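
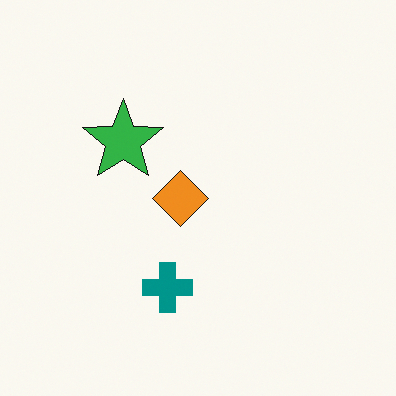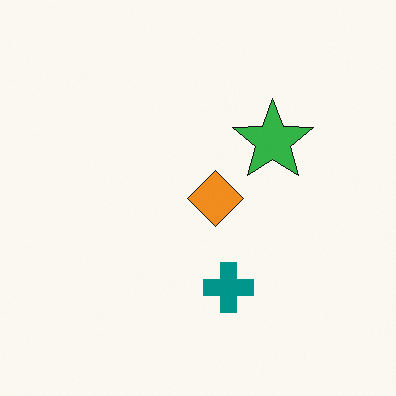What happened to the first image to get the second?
This is the original image flipped horizontally (left ↔ right).

The green star is in the left of the first image and the right of the second — shapes on opposite sides of the vertical midline have swapped in a mirror flip.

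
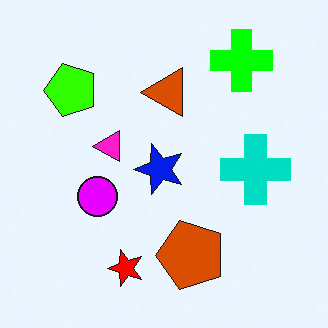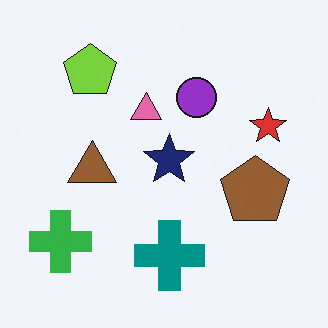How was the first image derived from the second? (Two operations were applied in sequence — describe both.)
It was transposed (reflected across the top-left ↔ bottom-right diagonal), then heavily oversaturated.

Shapes have swapped their row and column positions — what was in the top-right is now in the bottom-left — a diagonal reflection. All colors are more vivid — a global saturation change.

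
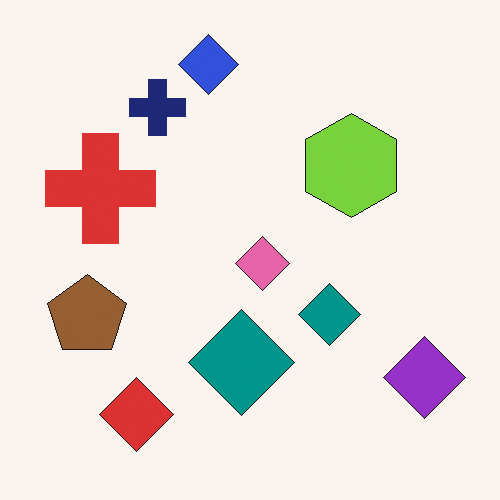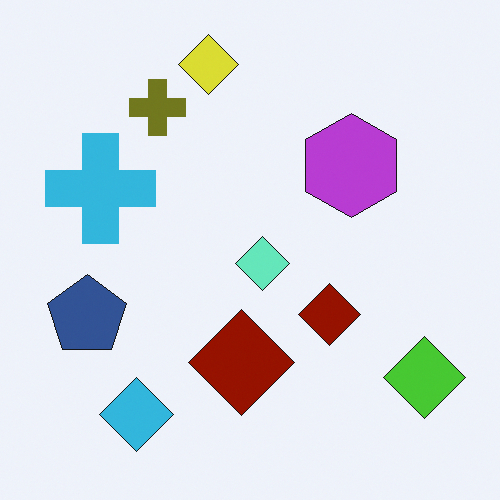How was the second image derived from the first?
The second image is the first hue-shifted through roughly half the color wheel.

Every shape's color has rotated by the same amount around the hue wheel — a uniform hue shift.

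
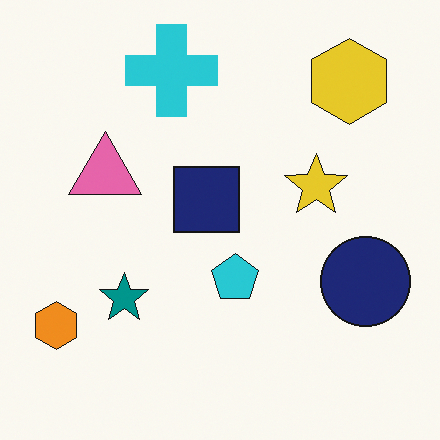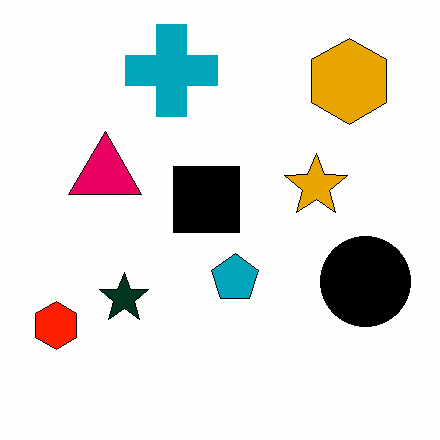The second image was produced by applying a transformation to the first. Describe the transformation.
The image was given much higher contrast.

Tones are pushed away from mid-grey across the whole image — a global contrast change.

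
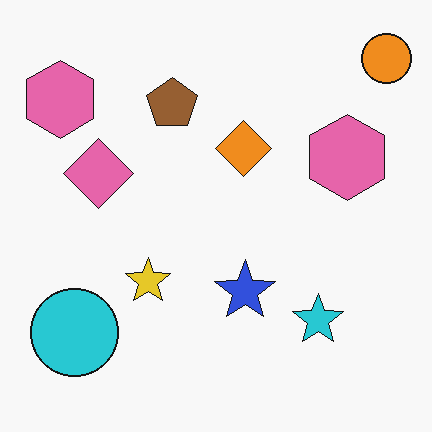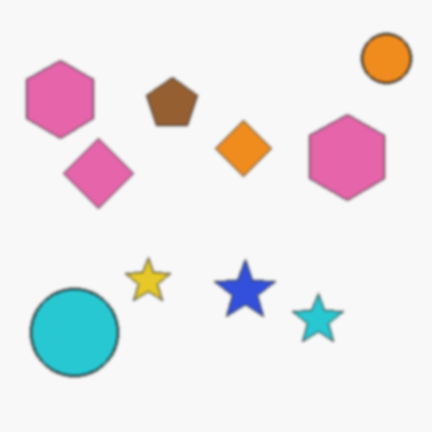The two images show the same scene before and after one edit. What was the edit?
The transformation is: given a subtle gaussian blur.

Shape edges and outlines are uniformly softened across the whole image.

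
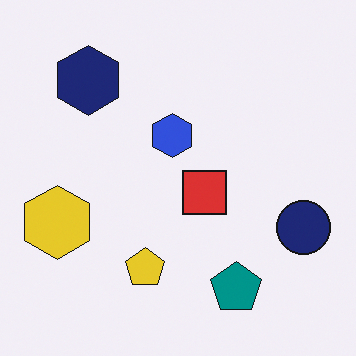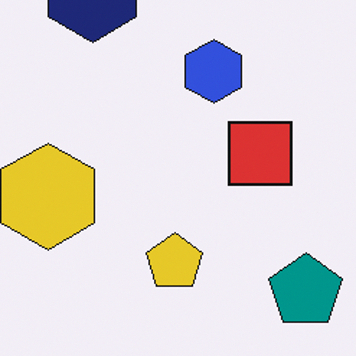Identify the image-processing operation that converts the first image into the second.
It was cropped slightly and scaled back up.

The visible shapes are larger and the field of view is narrower; shapes near the original edges may be partly or wholly outside the frame — a crop-and-rescale.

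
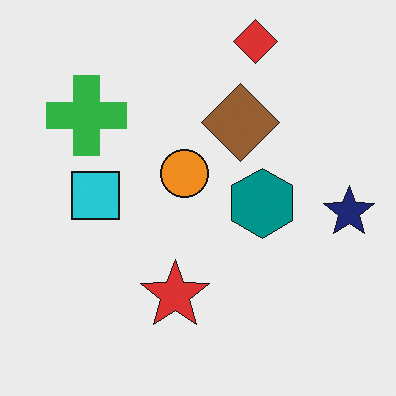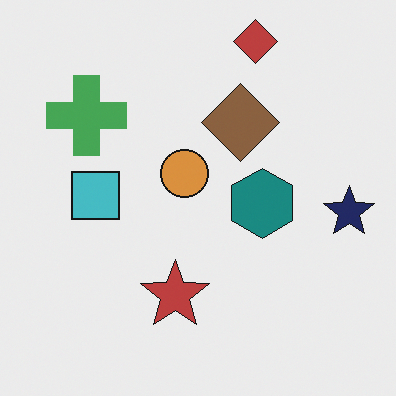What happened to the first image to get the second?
Slightly desaturated.

All colors are more muted and greyish — a global saturation change.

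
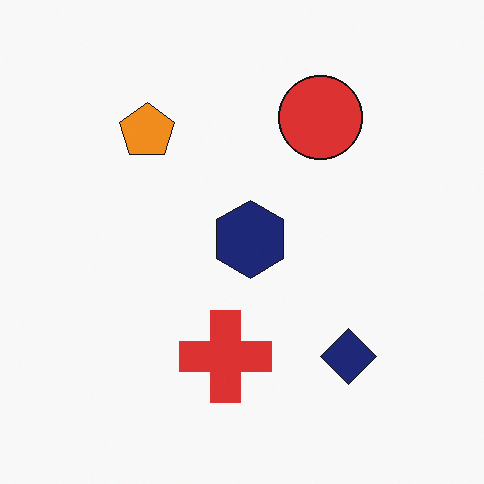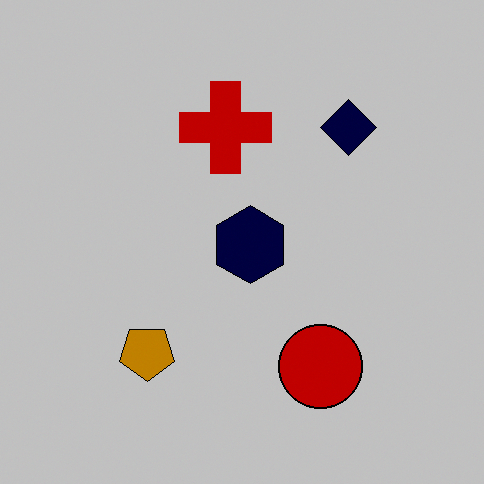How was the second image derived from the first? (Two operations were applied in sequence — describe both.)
The second image is the first aggressively posterized, then flipped vertically (top ↔ bottom).

Each flat color has snapped to a coarser quantized level — most visibly, the near-white background has dropped to a flat grey. The red circle is in the top of the first image and the bottom of the second — shapes on opposite sides of the horizontal midline have swapped in a mirror flip.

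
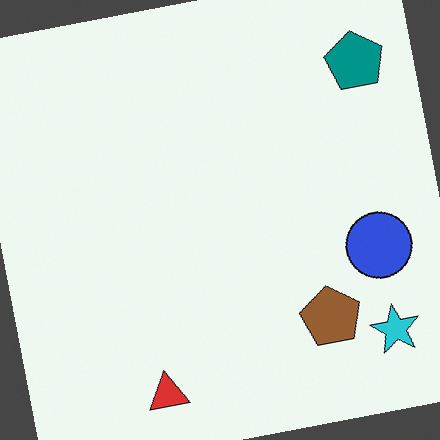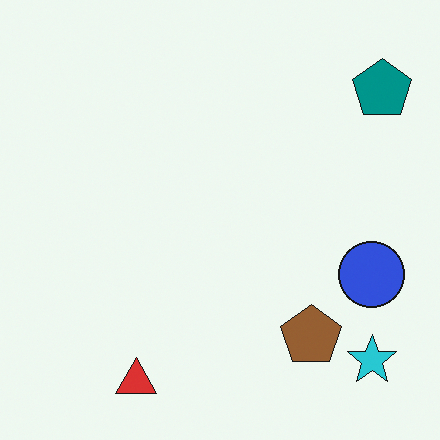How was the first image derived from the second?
The transformation is: rotated counter-clockwise by a few degrees.

Every shape is tilted by the same angle and the image corners show triangular fill wedges — a whole-image rotation by a non-right angle.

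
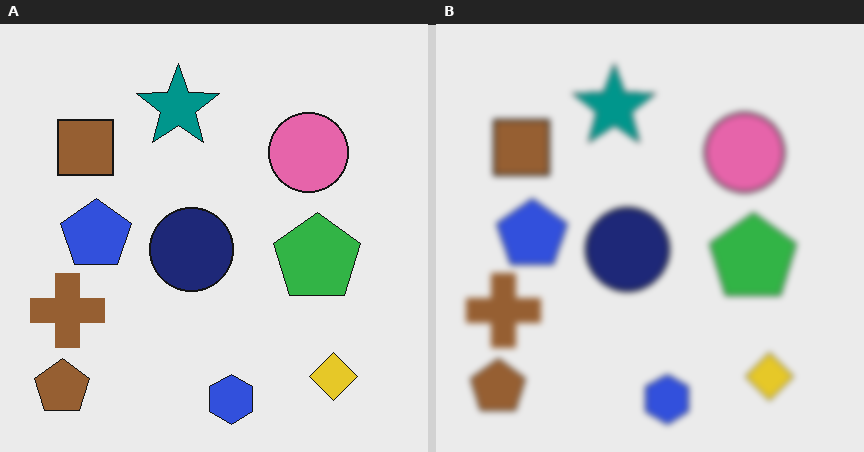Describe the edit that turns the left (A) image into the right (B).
It was noticeably gaussian-blurred.

Shape edges and outlines are uniformly softened across the whole image.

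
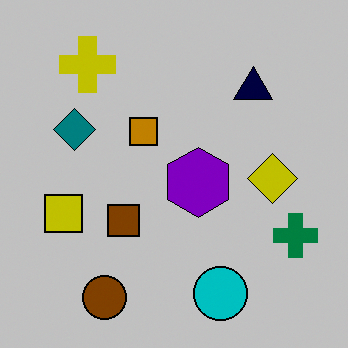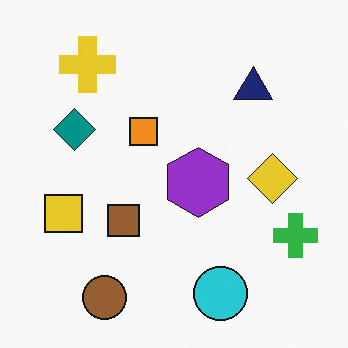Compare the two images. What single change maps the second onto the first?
Heavily posterized to just a handful of flat colors.

Each flat color has snapped to a coarser quantized level — most visibly, the near-white background has dropped to a flat grey.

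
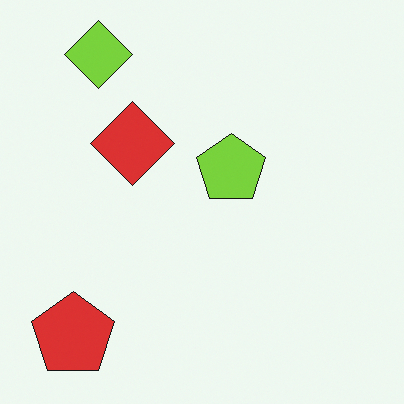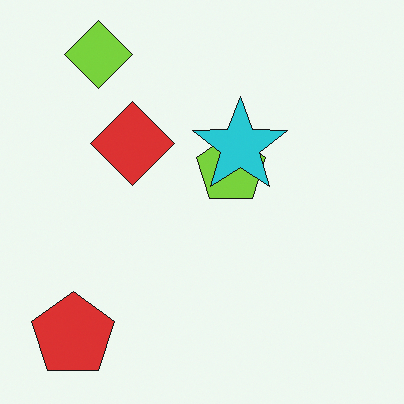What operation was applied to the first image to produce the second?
The second image is the first overlaid with an additional cyan star.

A cyan star appears in the second image that is absent from the first.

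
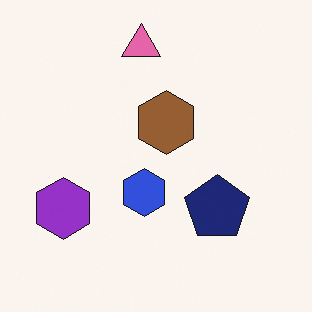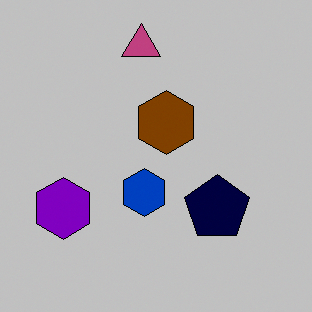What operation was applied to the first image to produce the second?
The transformation is: aggressively posterized.

Each flat color has snapped to a coarser quantized level — most visibly, the near-white background has dropped to a flat grey.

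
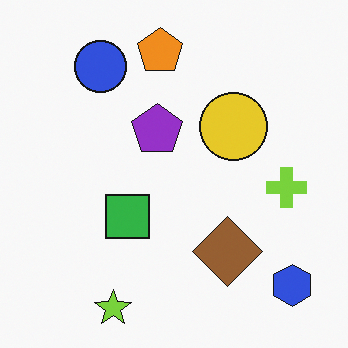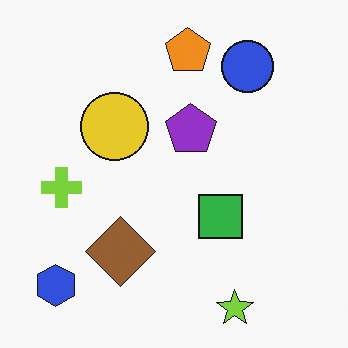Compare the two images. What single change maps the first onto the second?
Flipped horizontally (left ↔ right).

The blue hexagon is in the bottom-right of the first image and the bottom-left of the second — shapes on opposite sides of the vertical midline have swapped in a mirror flip.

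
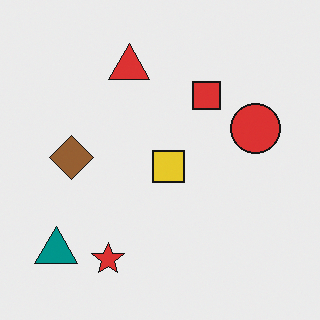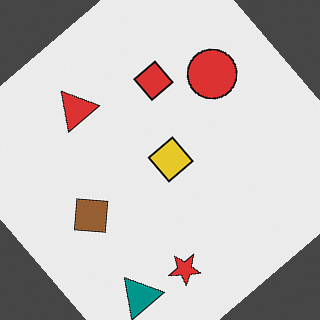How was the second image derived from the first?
This is the original image rotated counter-clockwise by a large amount — several tens of degrees.

Every shape is tilted by the same angle and the image corners show triangular fill wedges — a whole-image rotation by a non-right angle.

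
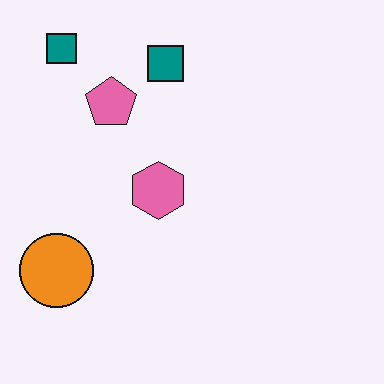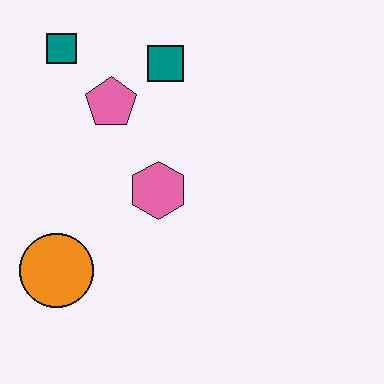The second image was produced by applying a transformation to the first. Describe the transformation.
The transformation is: JPEG-compressed with visible artifacts.

Blocky 8×8 compression artifacts appear around shape edges and the flat background shows ringing — characteristic JPEG degradation.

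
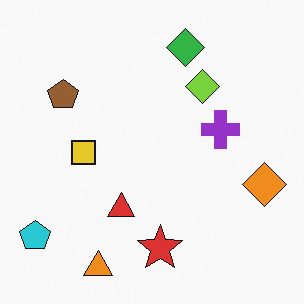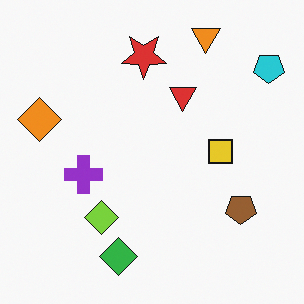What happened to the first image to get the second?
It was rotated 180°.

The cyan pentagon sits in the bottom-left of the first image and the top-right of the second — consistent with a whole-image 180° rotation.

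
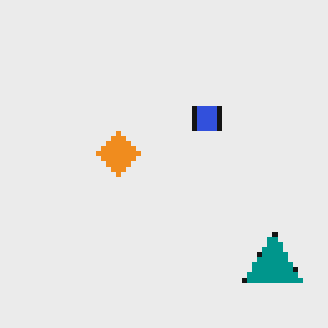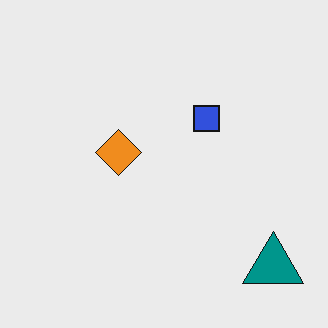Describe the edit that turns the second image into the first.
Mildly pixelated.

Shapes are reduced to large square blocks; fine edges and outlines are lost — a downscale-then-upscale (mosaic) effect.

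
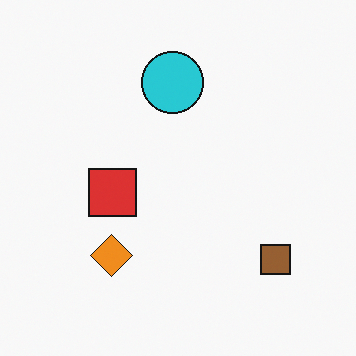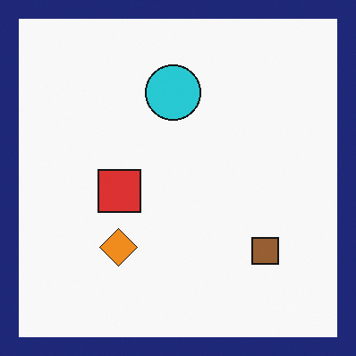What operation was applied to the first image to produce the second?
This is the original image framed with a navy border.

A solid navy frame runs around the edge of the second image, with the content slightly shrunk inside it.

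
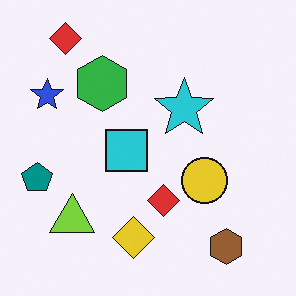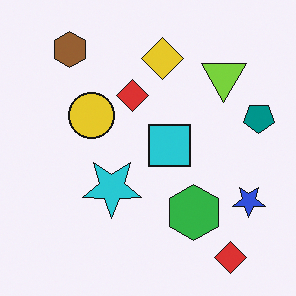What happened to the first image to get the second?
The transformation is: rotated 180°.

The brown hexagon sits in the bottom-right of the first image and the top-left of the second — consistent with a whole-image 180° rotation.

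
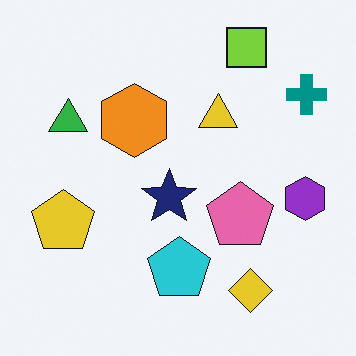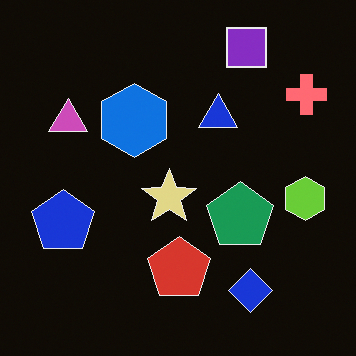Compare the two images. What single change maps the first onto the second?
It was color-inverted (negative).

The light background has become dark and every shape's color is its complement — a photographic negative.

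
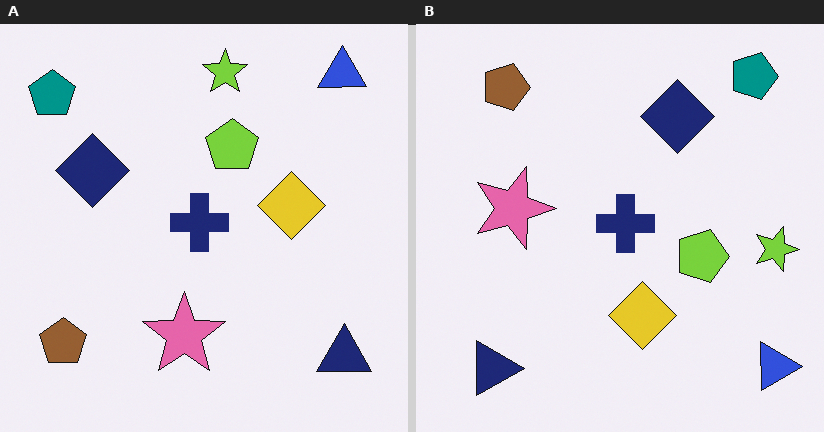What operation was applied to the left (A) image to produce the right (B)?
The right (B) image is the left (A) rotated 90° clockwise.

The blue triangle sits in the top-right of the left (A) image and the bottom-right of the right (B) — consistent with a whole-image 90° clockwise rotation.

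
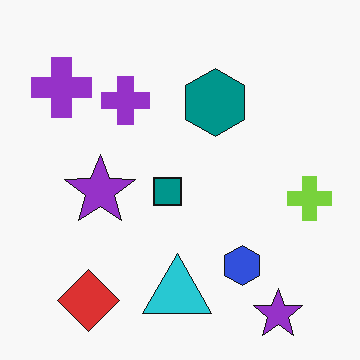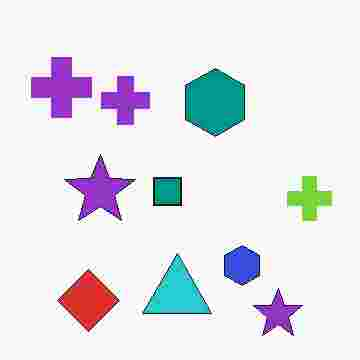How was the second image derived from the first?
The transformation is: degraded with heavy JPEG compression.

Blocky 8×8 compression artifacts appear around shape edges and the flat background shows ringing — characteristic JPEG degradation.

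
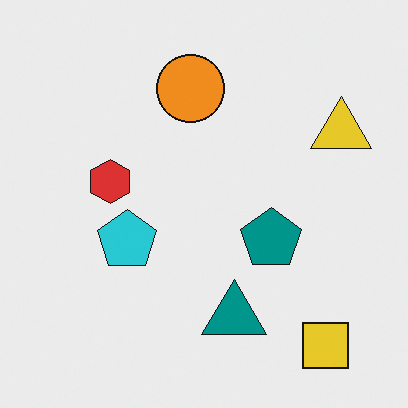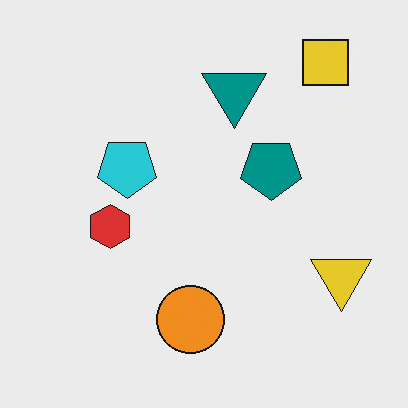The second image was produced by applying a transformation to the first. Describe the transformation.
It was flipped vertically (top ↔ bottom).

The yellow square is in the bottom-right of the first image and the top-right of the second — shapes on opposite sides of the horizontal midline have swapped in a mirror flip.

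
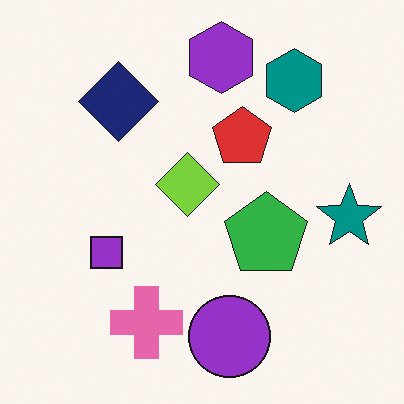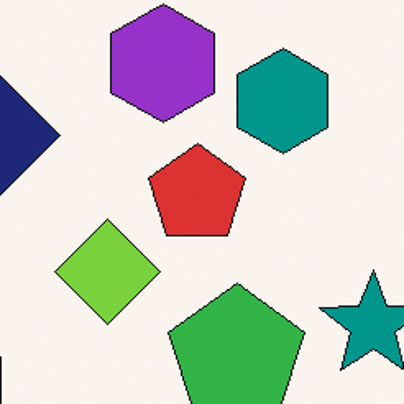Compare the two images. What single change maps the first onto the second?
Cropped to a noticeably smaller region and rescaled.

The visible shapes are larger and the field of view is narrower; shapes near the original edges may be partly or wholly outside the frame — a crop-and-rescale.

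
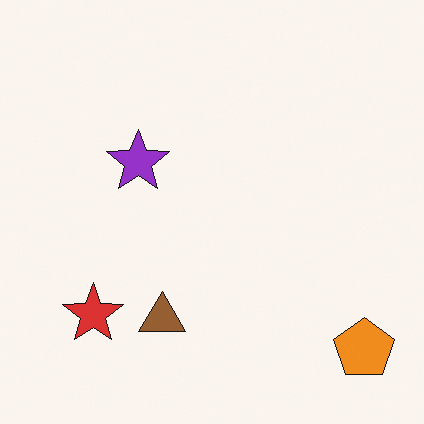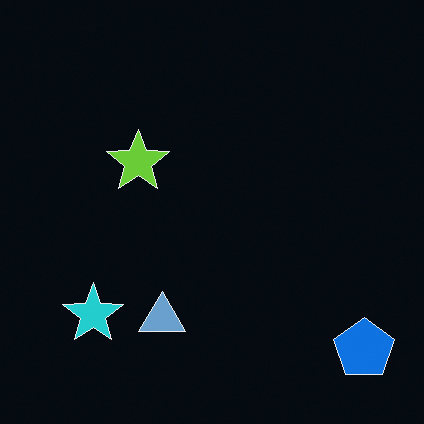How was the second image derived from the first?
Color-inverted (negative).

The light background has become dark and every shape's color is its complement — a photographic negative.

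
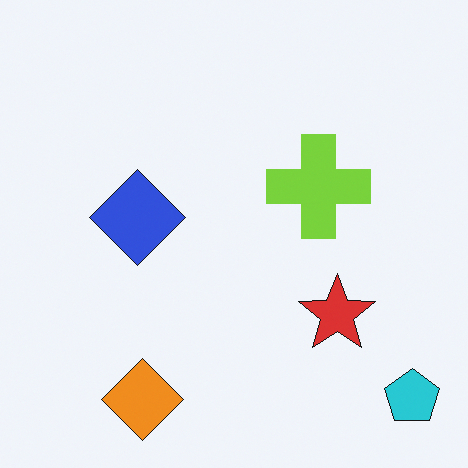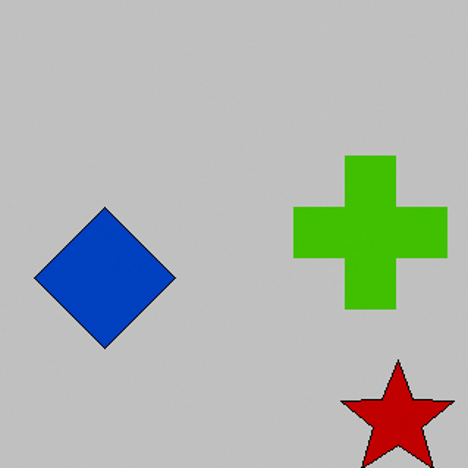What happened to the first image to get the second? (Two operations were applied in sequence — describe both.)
The second image is the first aggressively posterized, then cropped slightly and scaled back up.

Each flat color has snapped to a coarser quantized level — most visibly, the near-white background has dropped to a flat grey. The visible shapes are larger and the field of view is narrower; shapes near the original edges may be partly or wholly outside the frame — a crop-and-rescale.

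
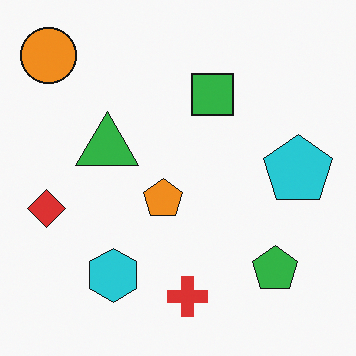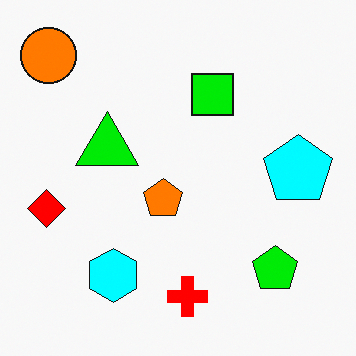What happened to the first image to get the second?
The image was made much more vivid (saturation change).

All colors are more vivid — a global saturation change.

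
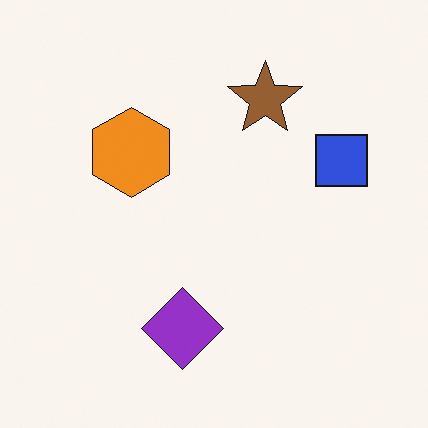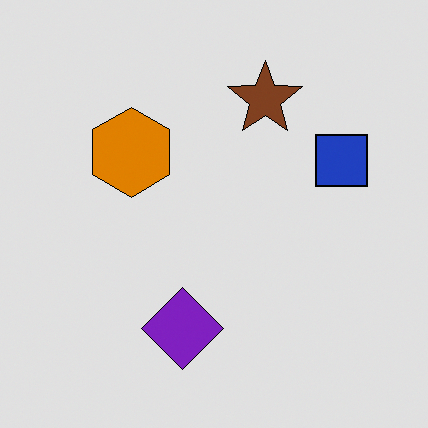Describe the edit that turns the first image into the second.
The image was moderately posterized.

Each flat color has snapped to a coarser quantized level — most visibly, the near-white background has dropped to a flat grey.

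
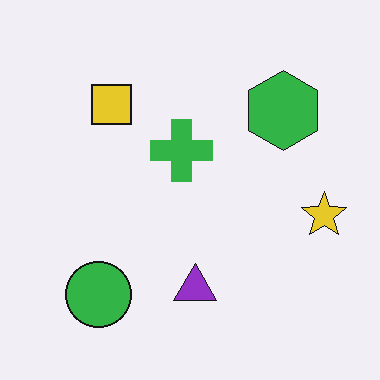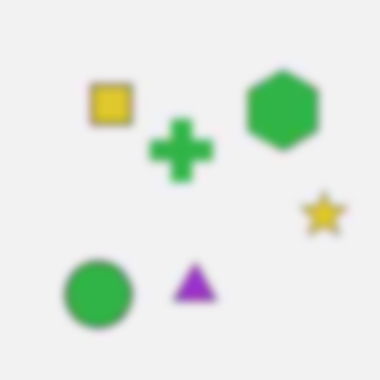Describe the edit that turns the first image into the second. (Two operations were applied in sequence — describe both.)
This is the original image heavily JPEG-compressed with obvious blocking artifacts, then noticeably gaussian-blurred.

Blocky 8×8 compression artifacts appear around shape edges and the flat background shows ringing — characteristic JPEG degradation. Shape edges and outlines are uniformly softened across the whole image.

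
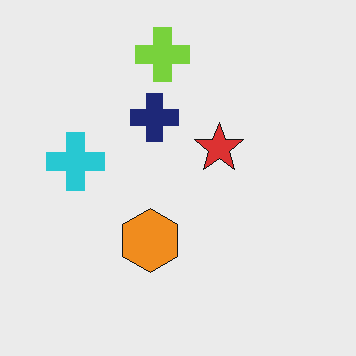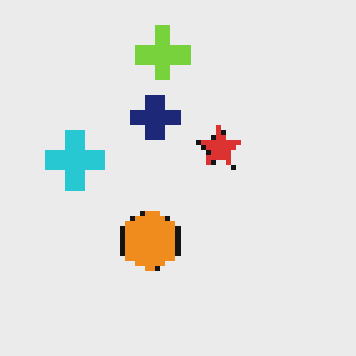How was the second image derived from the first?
The second image is the first mildly pixelated.

Shapes are reduced to large square blocks; fine edges and outlines are lost — a downscale-then-upscale (mosaic) effect.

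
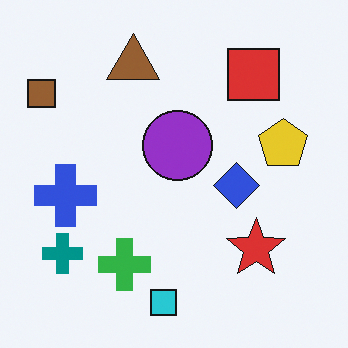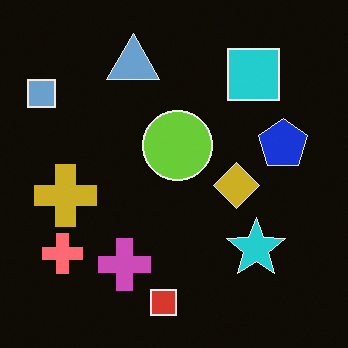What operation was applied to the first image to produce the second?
The image was color-inverted (negative).

The light background has become dark and every shape's color is its complement — a photographic negative.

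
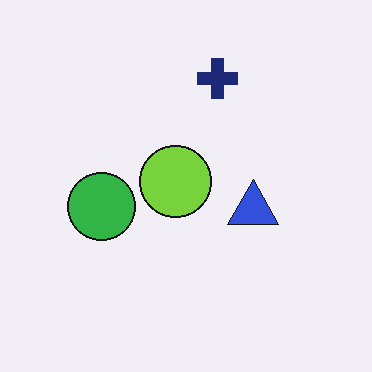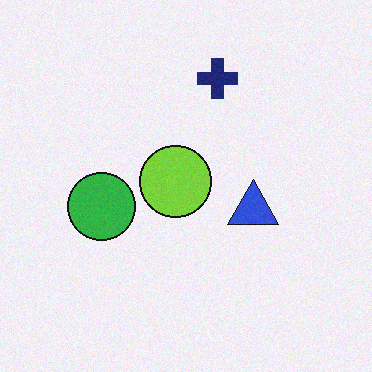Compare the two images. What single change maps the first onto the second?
This is the original image degraded with light additive noise.

Random speckle covers the whole image, including the flat background.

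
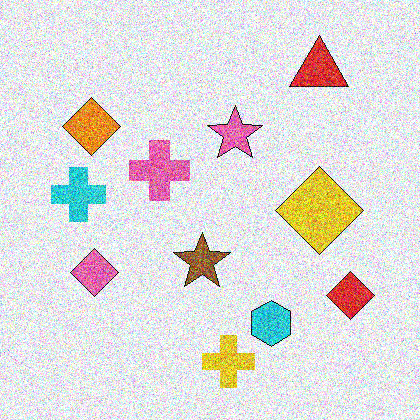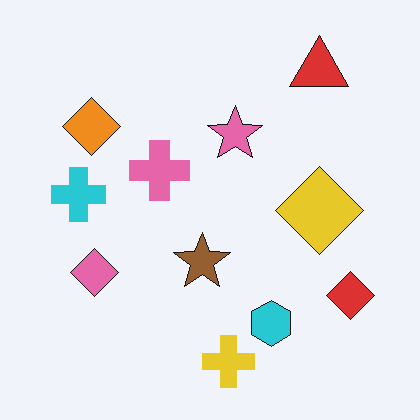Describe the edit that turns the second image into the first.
The transformation is: degraded with strong gaussian noise.

Random speckle covers the whole image, including the flat background.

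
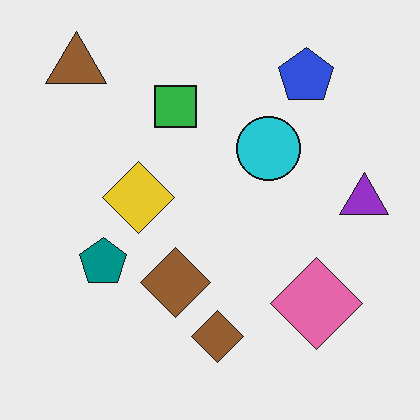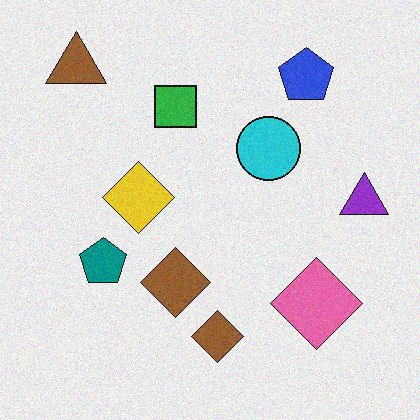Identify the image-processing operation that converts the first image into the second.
Degraded with a light layer of grain.

Random speckle covers the whole image, including the flat background.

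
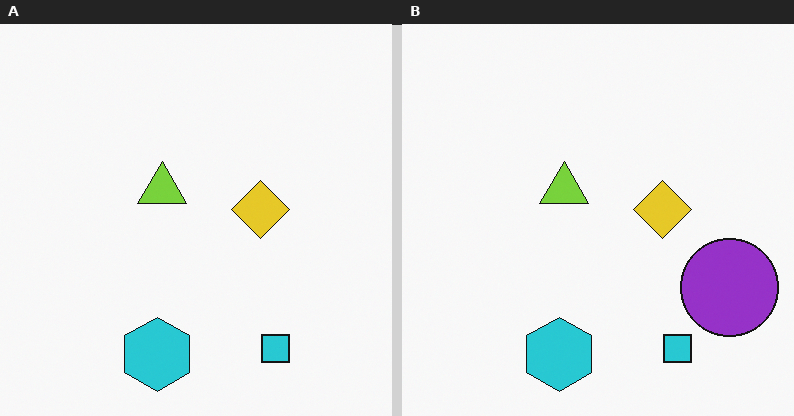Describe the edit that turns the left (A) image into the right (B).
This is the original image overlaid with an additional purple circle.

A purple circle appears in the right (B) image that is absent from the left (A).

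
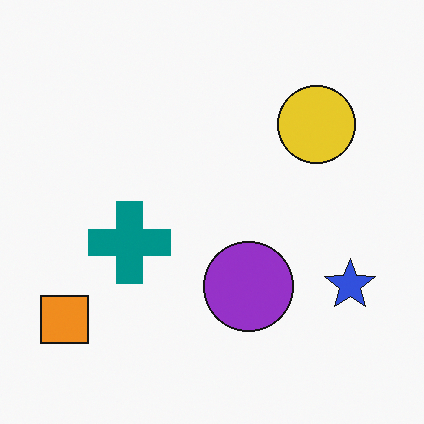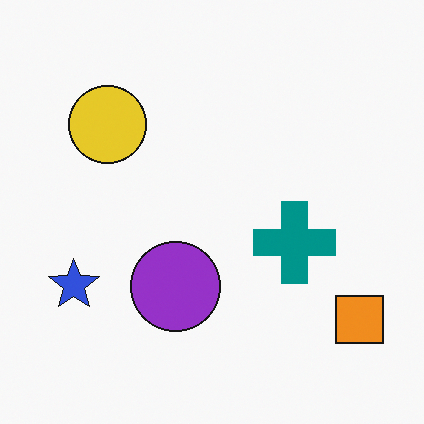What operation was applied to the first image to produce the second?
It was flipped horizontally (left ↔ right).

The orange square is in the bottom-left of the first image and the bottom-right of the second — shapes on opposite sides of the vertical midline have swapped in a mirror flip.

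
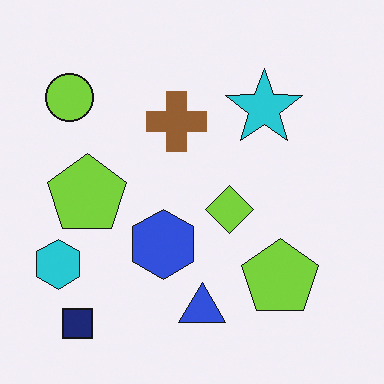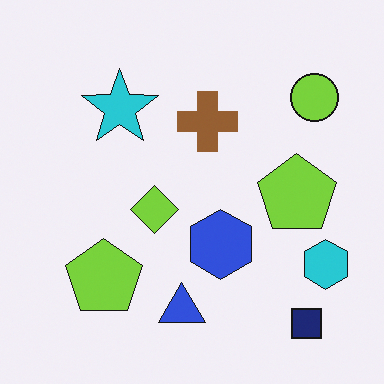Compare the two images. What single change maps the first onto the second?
This is the original image flipped horizontally (left ↔ right).

The cyan hexagon is in the bottom-left of the first image and the bottom-right of the second — shapes on opposite sides of the vertical midline have swapped in a mirror flip.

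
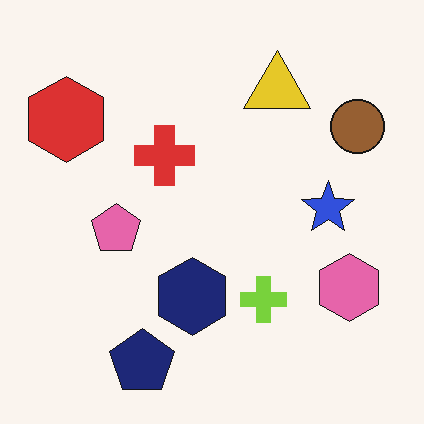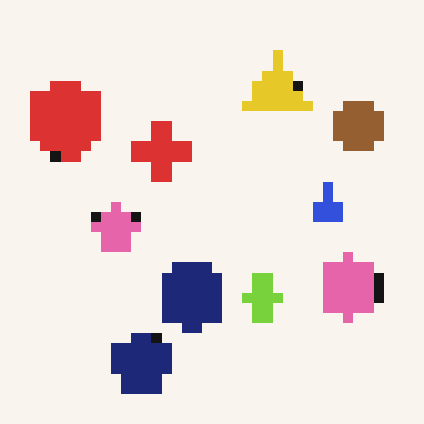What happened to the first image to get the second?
It was heavily pixelated into large blocks.

Shapes are reduced to large square blocks; fine edges and outlines are lost — a downscale-then-upscale (mosaic) effect.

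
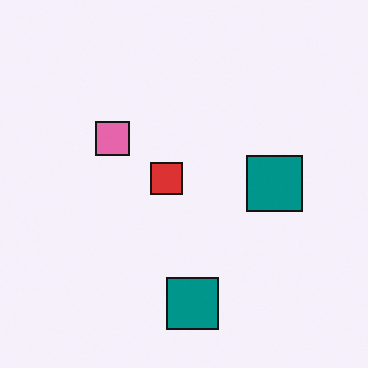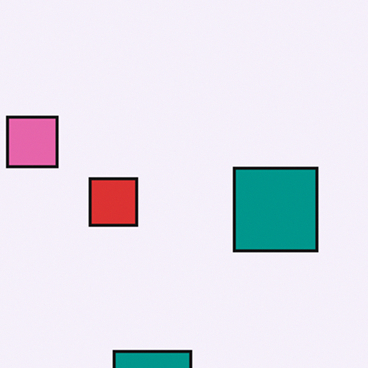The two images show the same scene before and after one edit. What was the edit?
The second image is the first cropped slightly and scaled back up.

The visible shapes are larger and the field of view is narrower; shapes near the original edges may be partly or wholly outside the frame — a crop-and-rescale.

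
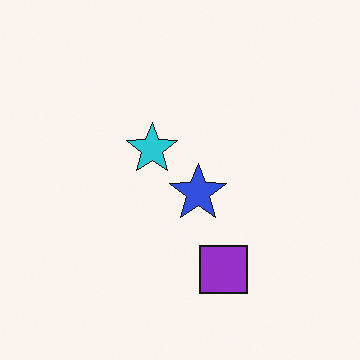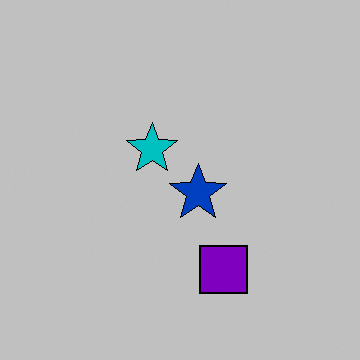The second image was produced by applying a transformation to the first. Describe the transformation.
The transformation is: heavily posterized to just a handful of flat colors.

Each flat color has snapped to a coarser quantized level — most visibly, the near-white background has dropped to a flat grey.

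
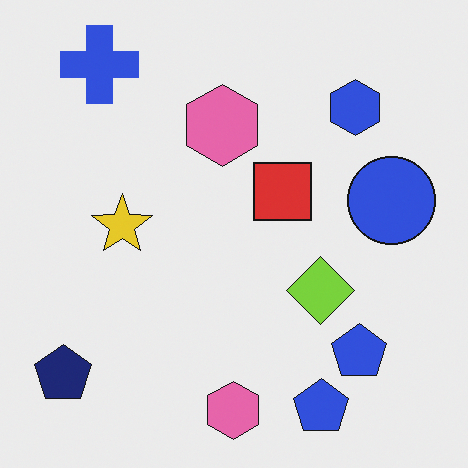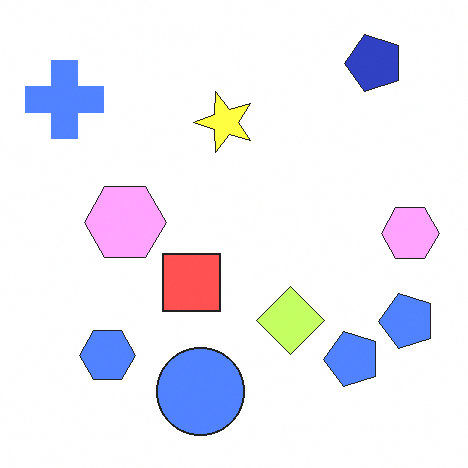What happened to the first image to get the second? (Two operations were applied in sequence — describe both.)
Substantially brightened, then transposed (reflected across the top-left ↔ bottom-right diagonal).

Every pixel — background and shapes alike — is uniformly brightened. Shapes have swapped their row and column positions — what was in the top-right is now in the bottom-left — a diagonal reflection.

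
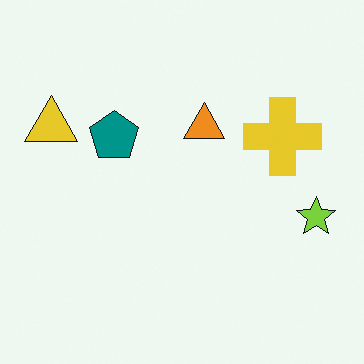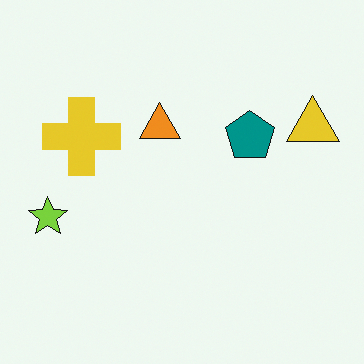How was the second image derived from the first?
The transformation is: flipped horizontally (left ↔ right).

The lime star is in the right of the first image and the left of the second — shapes on opposite sides of the vertical midline have swapped in a mirror flip.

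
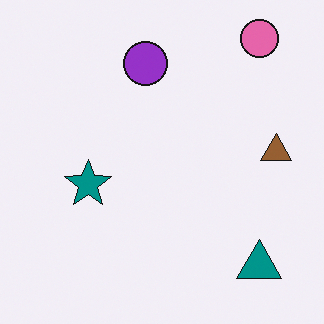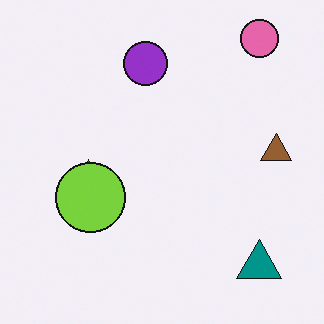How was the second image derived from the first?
The image was overlaid with an additional lime circle.

A lime circle appears in the second image that is absent from the first.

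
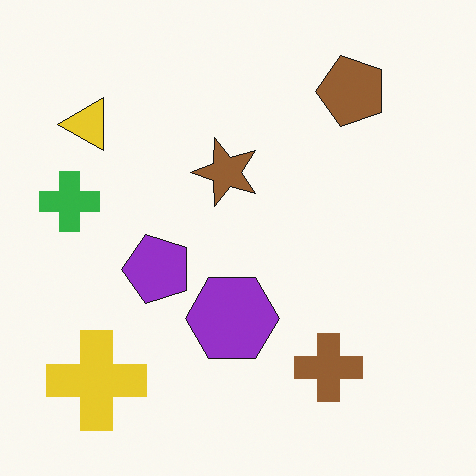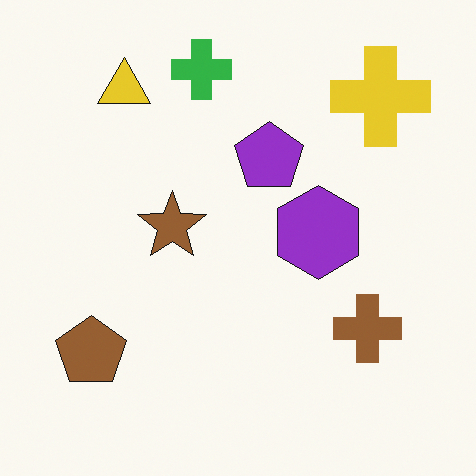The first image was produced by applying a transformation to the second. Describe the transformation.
The image was transposed (reflected across the top-left ↔ bottom-right diagonal).

Shapes have swapped their row and column positions — what was in the top-right is now in the bottom-left — a diagonal reflection.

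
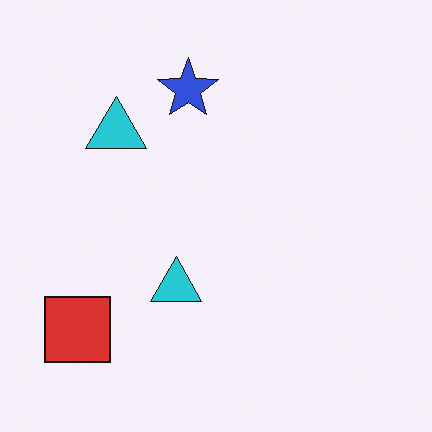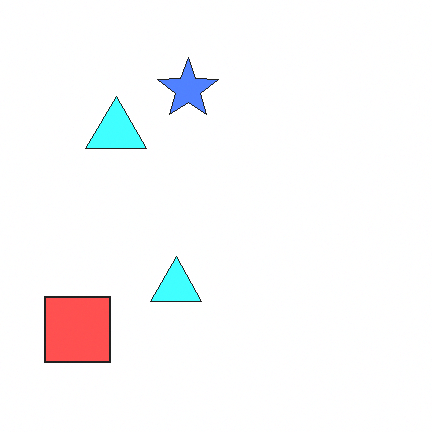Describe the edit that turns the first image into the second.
The second image is the first brightened a lot.

Every pixel — background and shapes alike — is uniformly brightened.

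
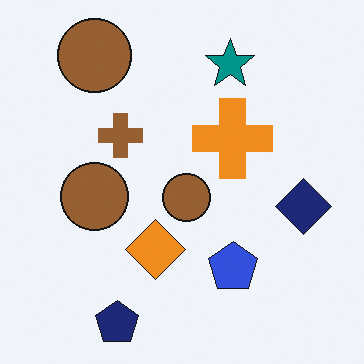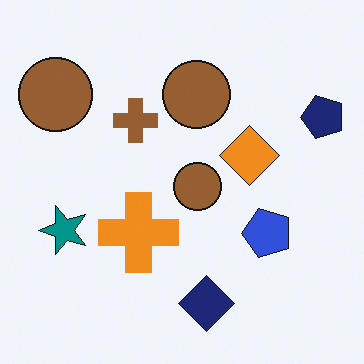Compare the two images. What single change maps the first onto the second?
The second image is the first transposed (reflected across the top-left ↔ bottom-right diagonal).

Shapes have swapped their row and column positions — what was in the top-right is now in the bottom-left — a diagonal reflection.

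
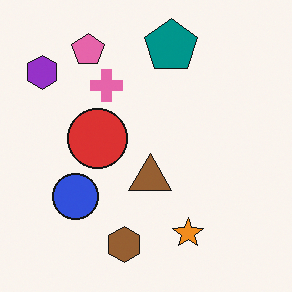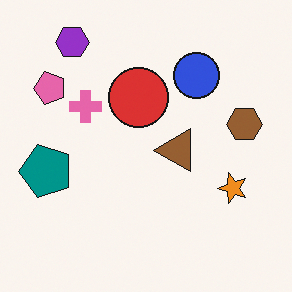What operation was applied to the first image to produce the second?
The second image is the first transposed (reflected across the top-left ↔ bottom-right diagonal).

Shapes have swapped their row and column positions — what was in the top-right is now in the bottom-left — a diagonal reflection.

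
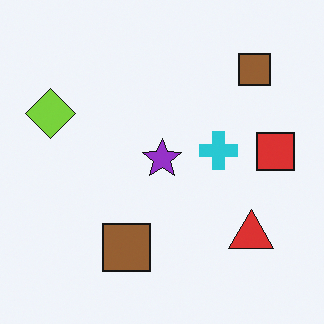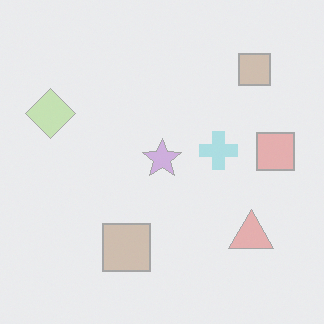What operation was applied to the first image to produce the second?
This is the original image given much lower contrast.

Tones are pushed toward mid-grey across the whole image — a global contrast change.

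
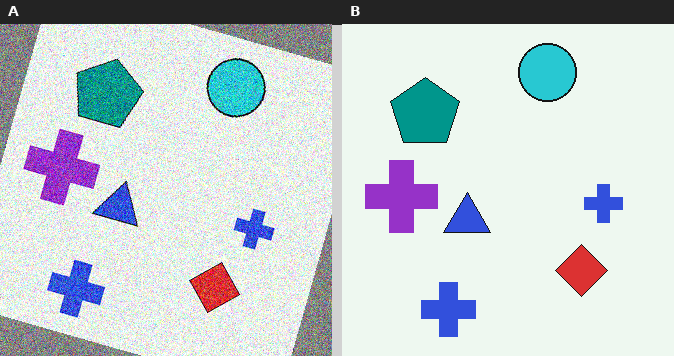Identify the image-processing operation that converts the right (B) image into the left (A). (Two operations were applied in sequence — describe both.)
The transformation is: rotated clockwise by a moderate amount, then degraded with heavy additive noise.

Every shape is tilted by the same angle and the image corners show triangular fill wedges — a whole-image rotation by a non-right angle. Random speckle covers the whole image, including the flat background.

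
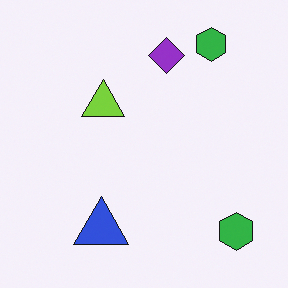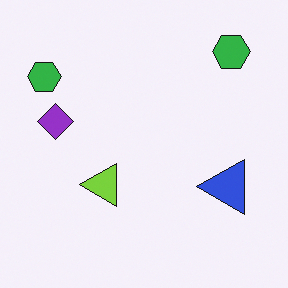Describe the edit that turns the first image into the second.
The second image is the first rotated 90° counter-clockwise.

The blue triangle sits in the bottom of the first image and the right of the second — consistent with a whole-image 90° counter-clockwise rotation.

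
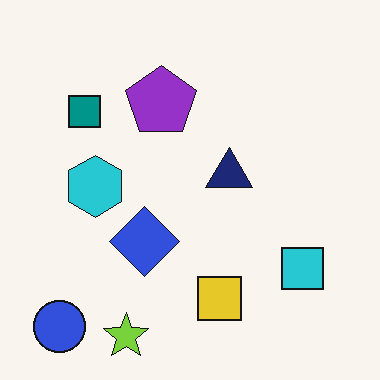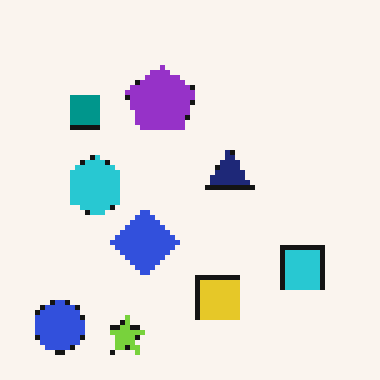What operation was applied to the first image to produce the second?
Mildly pixelated.

Shapes are reduced to large square blocks; fine edges and outlines are lost — a downscale-then-upscale (mosaic) effect.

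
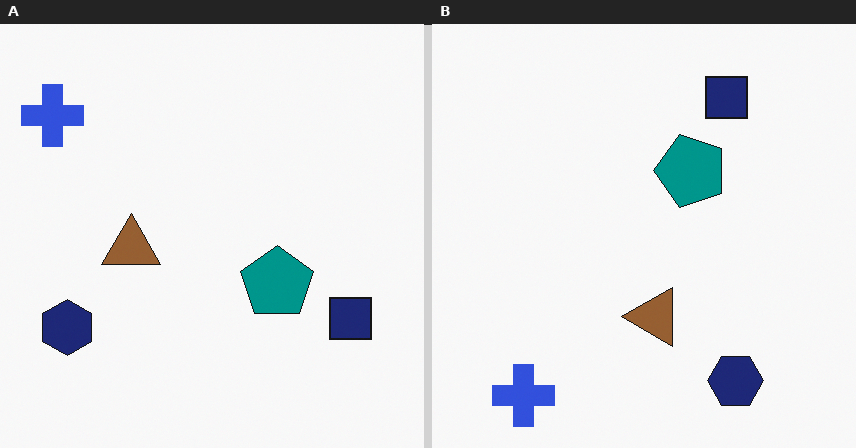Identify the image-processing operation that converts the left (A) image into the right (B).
This is the original image rotated 90° counter-clockwise.

The blue cross sits in the top-left of the left (A) image and the bottom-left of the right (B) — consistent with a whole-image 90° counter-clockwise rotation.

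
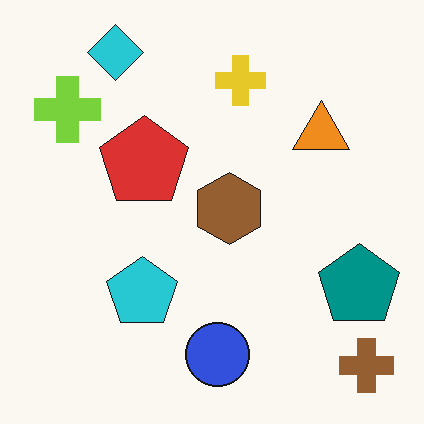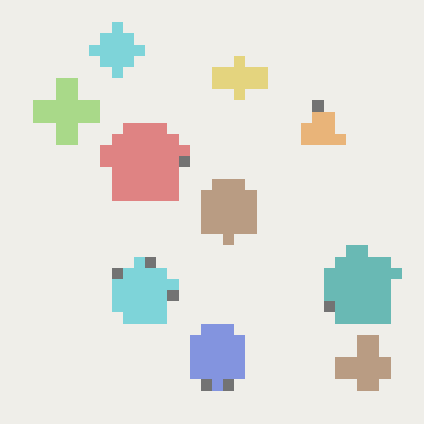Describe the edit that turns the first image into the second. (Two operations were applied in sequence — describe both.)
Washed out (contrast reduced), then coarsely pixelated.

Tones are pushed toward mid-grey across the whole image — a global contrast change. Shapes are reduced to large square blocks; fine edges and outlines are lost — a downscale-then-upscale (mosaic) effect.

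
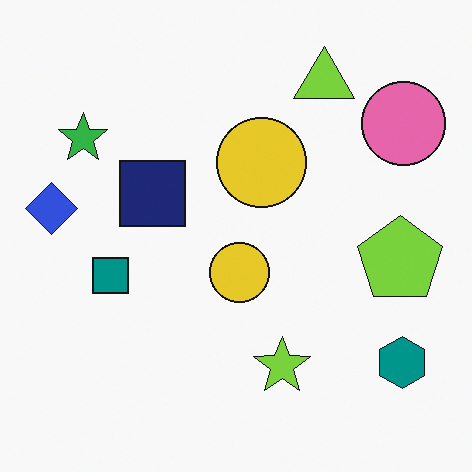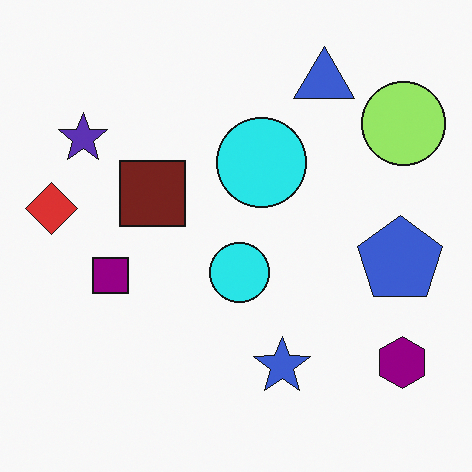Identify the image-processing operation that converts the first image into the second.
The image was hue-shifted noticeably.

Every shape's color has rotated by the same amount around the hue wheel — a uniform hue shift.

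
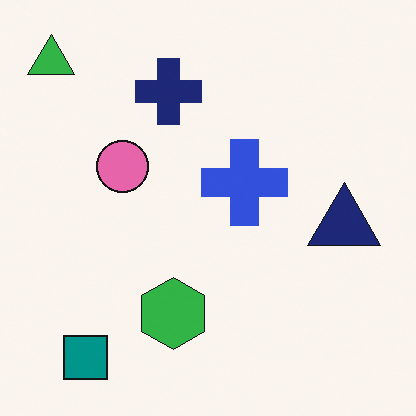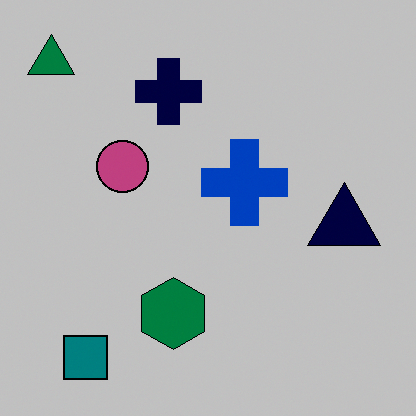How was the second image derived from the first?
The image was aggressively posterized.

Each flat color has snapped to a coarser quantized level — most visibly, the near-white background has dropped to a flat grey.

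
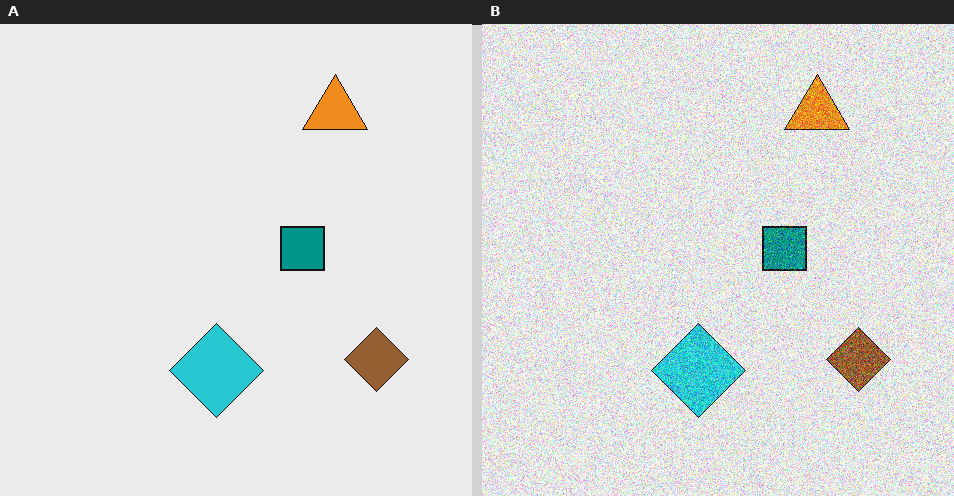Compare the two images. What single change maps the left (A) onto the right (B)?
It was degraded with strong gaussian noise.

Random speckle covers the whole image, including the flat background.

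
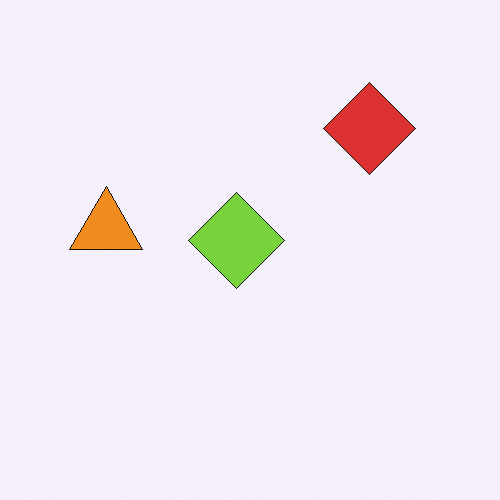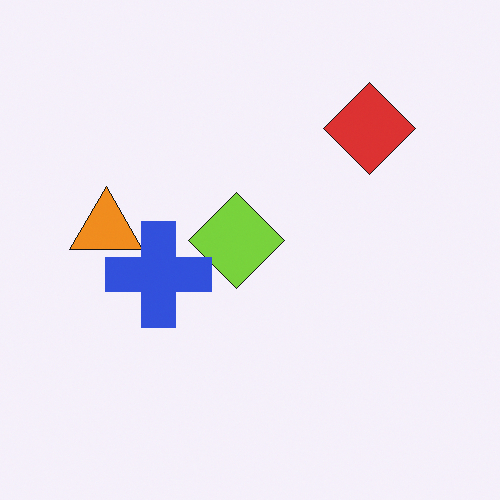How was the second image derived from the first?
The second image is the first overlaid with an additional blue cross.

A blue cross appears in the second image that is absent from the first.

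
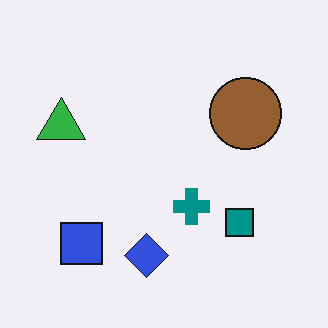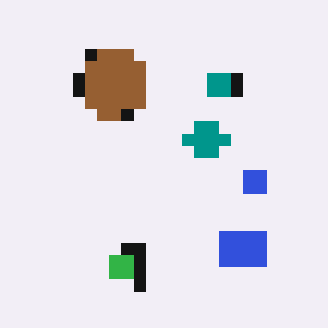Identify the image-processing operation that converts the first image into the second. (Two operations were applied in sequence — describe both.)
The transformation is: rotated 90° counter-clockwise, then coarsely pixelated.

The blue square sits in the bottom-left of the first image and the bottom-right of the second — consistent with a whole-image 90° counter-clockwise rotation. Shapes are reduced to large square blocks; fine edges and outlines are lost — a downscale-then-upscale (mosaic) effect.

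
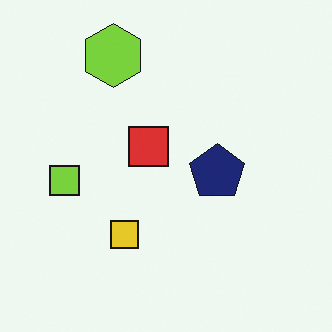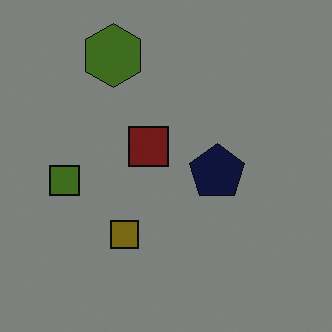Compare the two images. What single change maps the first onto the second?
Darkened a lot.

Every pixel — background and shapes alike — is uniformly darkened.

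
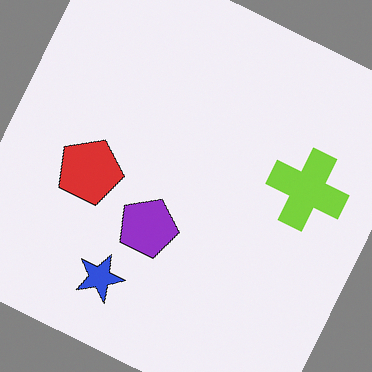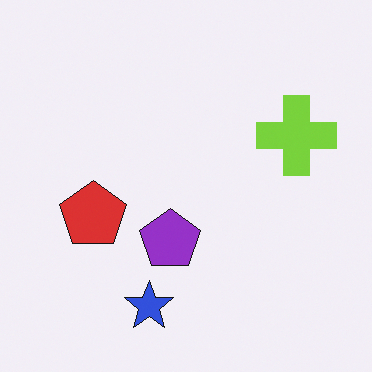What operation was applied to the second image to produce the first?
The transformation is: rotated clockwise by a moderate amount.

Every shape is tilted by the same angle and the image corners show triangular fill wedges — a whole-image rotation by a non-right angle.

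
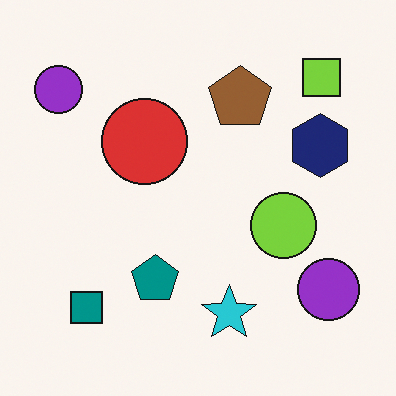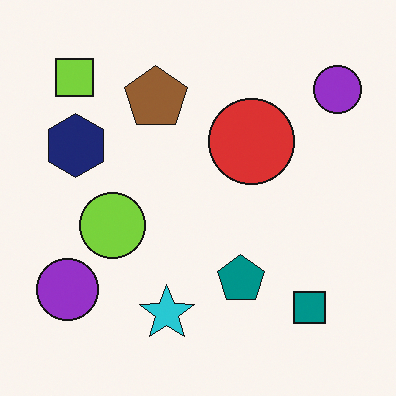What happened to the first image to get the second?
This is the original image flipped horizontally (left ↔ right).

The lime square is in the top-right of the first image and the top-left of the second — shapes on opposite sides of the vertical midline have swapped in a mirror flip.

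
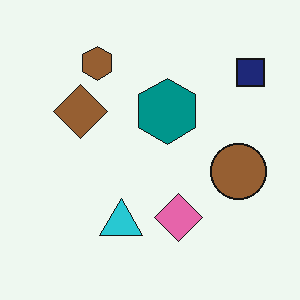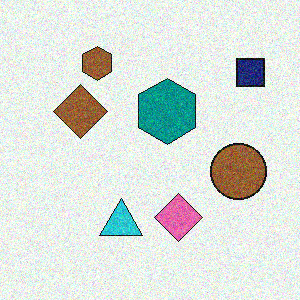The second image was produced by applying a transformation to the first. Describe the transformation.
It was degraded with moderate additive noise.

Random speckle covers the whole image, including the flat background.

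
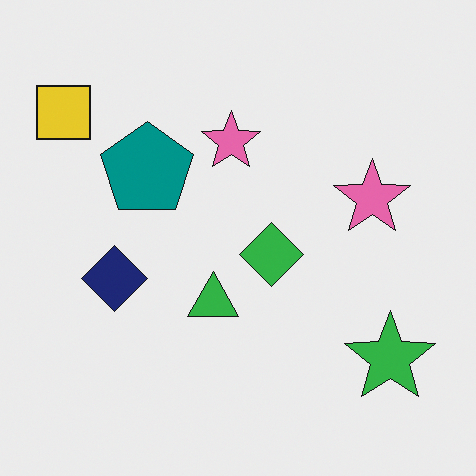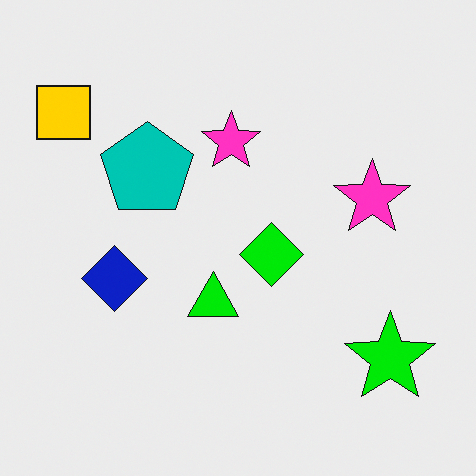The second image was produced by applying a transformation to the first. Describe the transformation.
The image was heavily oversaturated.

All colors are more vivid — a global saturation change.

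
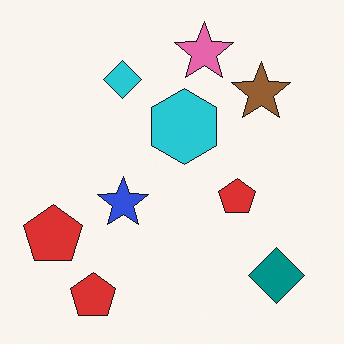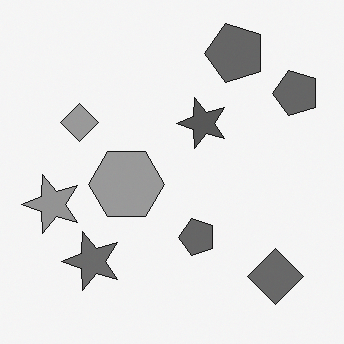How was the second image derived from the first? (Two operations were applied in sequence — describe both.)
It was converted to grayscale, then transposed (reflected across the top-left ↔ bottom-right diagonal).

All color is removed — every shape is now a shade of grey. Shapes have swapped their row and column positions — what was in the top-right is now in the bottom-left — a diagonal reflection.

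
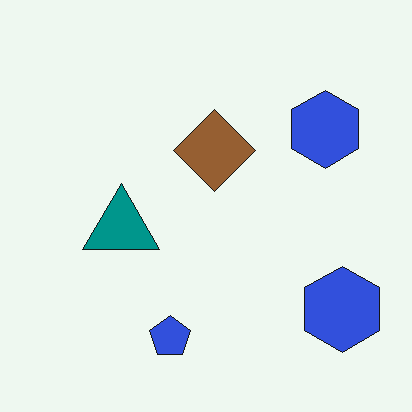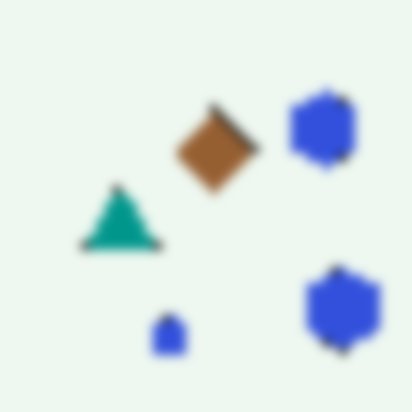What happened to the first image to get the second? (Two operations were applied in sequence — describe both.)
This is the original image moderately pixelated, then strongly gaussian-blurred.

Shapes are reduced to large square blocks; fine edges and outlines are lost — a downscale-then-upscale (mosaic) effect. Shape edges and outlines are uniformly softened across the whole image.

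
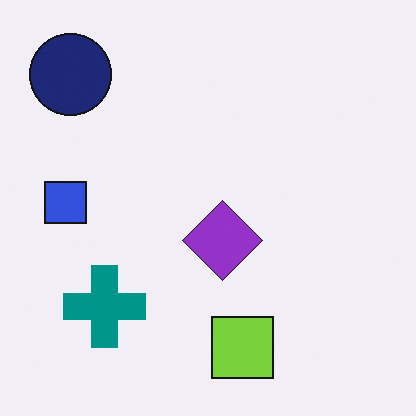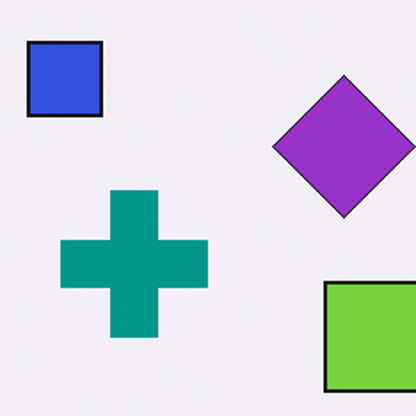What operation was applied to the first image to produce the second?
The transformation is: cropped tightly and scaled back up.

The visible shapes are larger and the field of view is narrower; shapes near the original edges may be partly or wholly outside the frame — a crop-and-rescale.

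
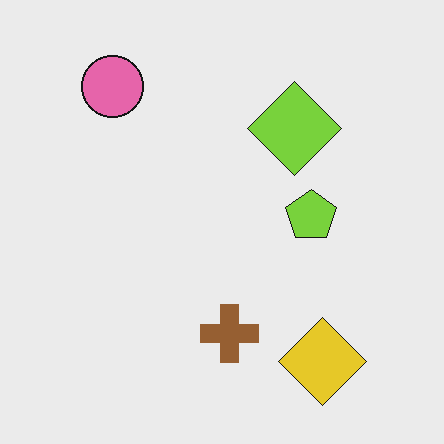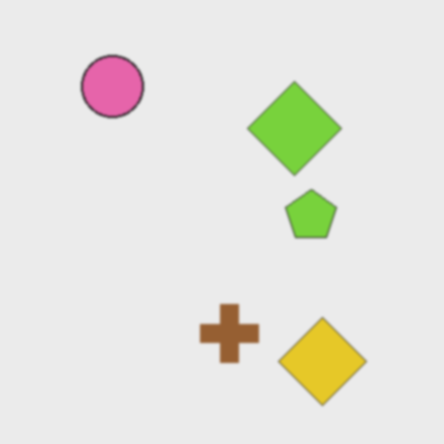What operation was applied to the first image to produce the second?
The image was given a subtle gaussian blur.

Shape edges and outlines are uniformly softened across the whole image.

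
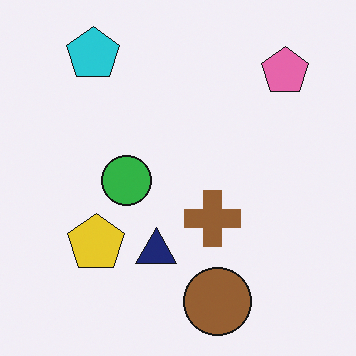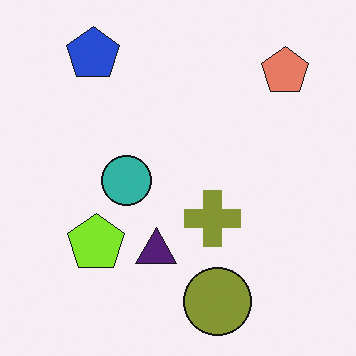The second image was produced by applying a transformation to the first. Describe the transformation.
The second image is the first hue-shifted slightly.

Every shape's color has rotated by the same amount around the hue wheel — a uniform hue shift.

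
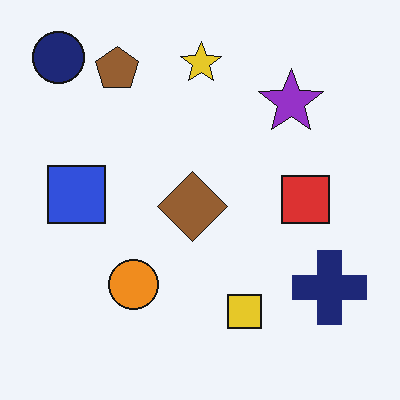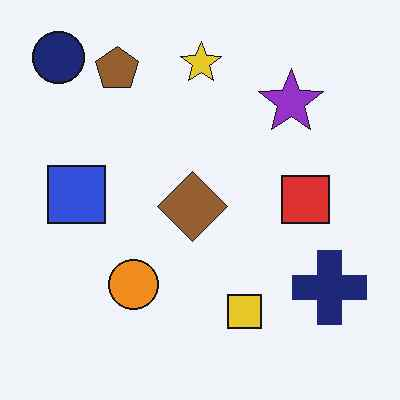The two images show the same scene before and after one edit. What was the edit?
This is the original image given moderate JPEG compression.

Blocky 8×8 compression artifacts appear around shape edges and the flat background shows ringing — characteristic JPEG degradation.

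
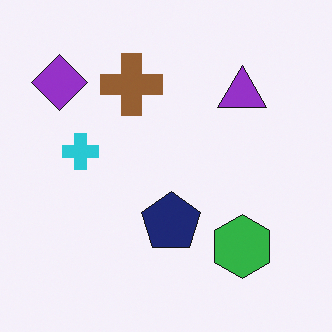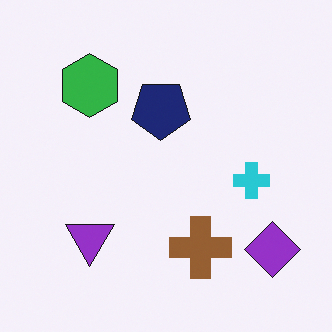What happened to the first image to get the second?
It was rotated 180°.

The purple diamond sits in the top-left of the first image and the bottom-right of the second — consistent with a whole-image 180° rotation.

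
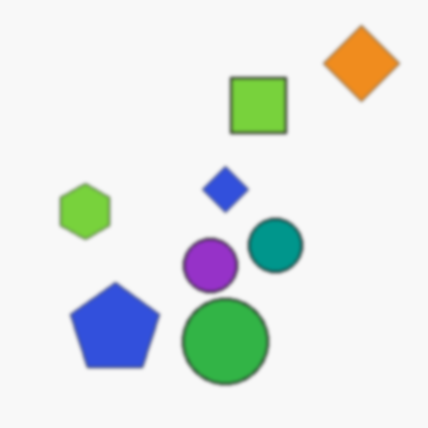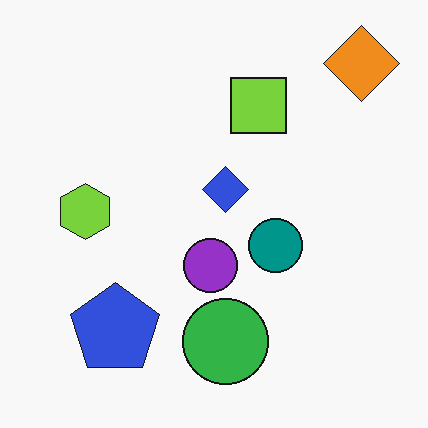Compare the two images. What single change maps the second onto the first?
The transformation is: slightly softened.

Shape edges and outlines are uniformly softened across the whole image.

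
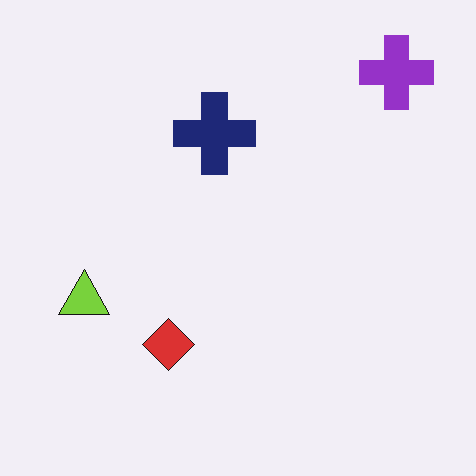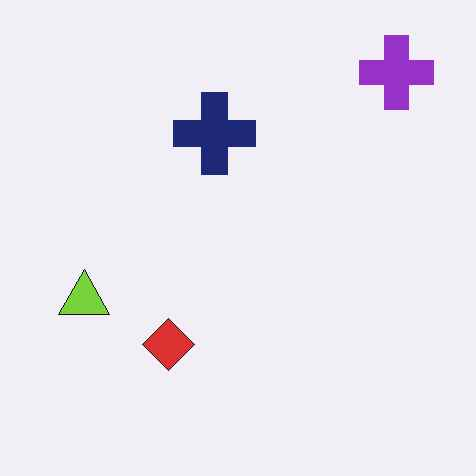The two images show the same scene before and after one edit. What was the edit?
It was JPEG-compressed with visible artifacts.

Blocky 8×8 compression artifacts appear around shape edges and the flat background shows ringing — characteristic JPEG degradation.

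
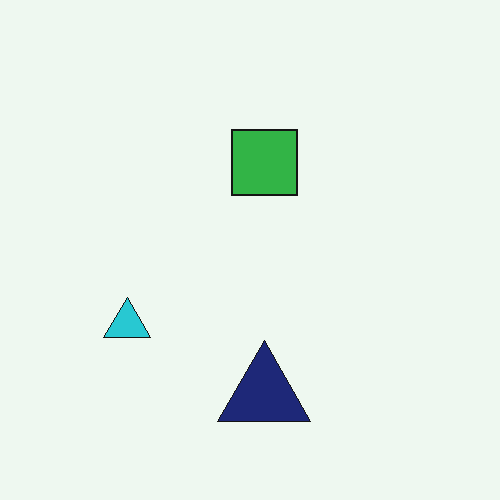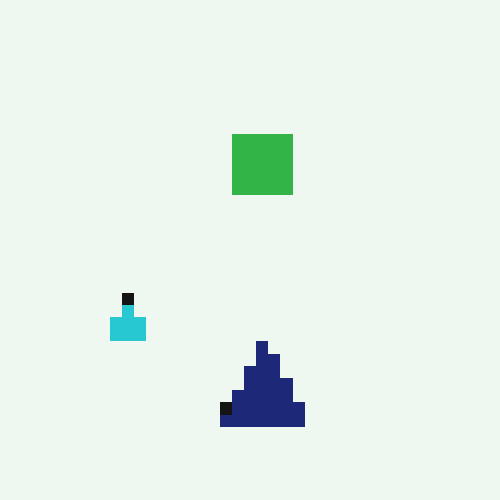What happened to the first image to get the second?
The image was heavily pixelated into large blocks.

Shapes are reduced to large square blocks; fine edges and outlines are lost — a downscale-then-upscale (mosaic) effect.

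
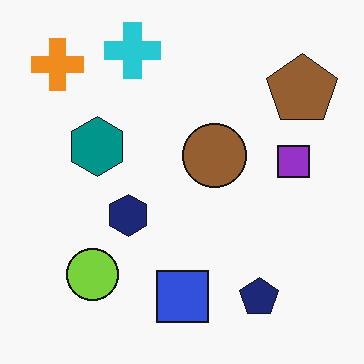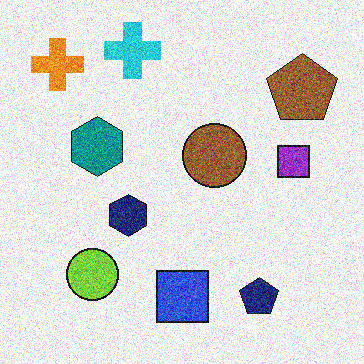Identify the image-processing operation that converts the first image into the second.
The image was degraded with heavy additive noise.

Random speckle covers the whole image, including the flat background.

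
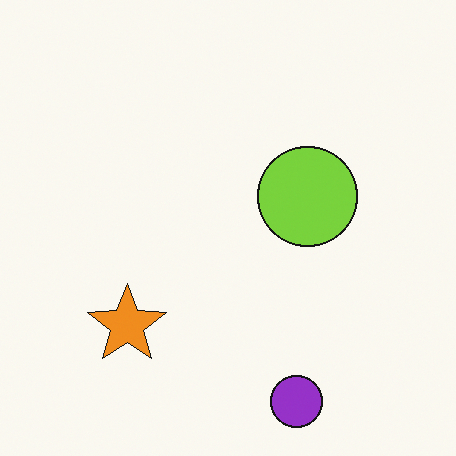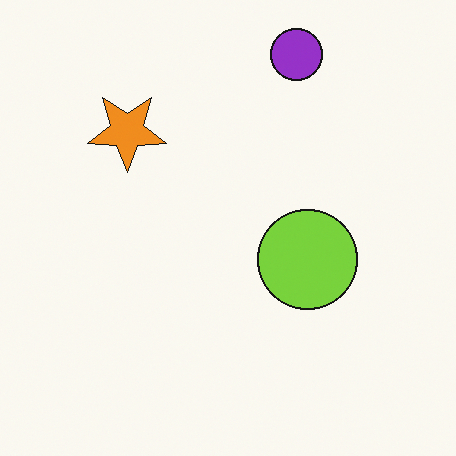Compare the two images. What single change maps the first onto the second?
The image was flipped vertically (top ↔ bottom).

The purple circle is in the bottom of the first image and the top of the second — shapes on opposite sides of the horizontal midline have swapped in a mirror flip.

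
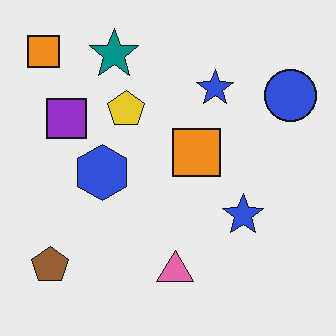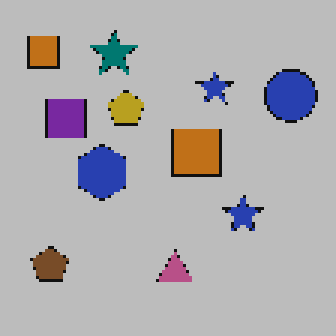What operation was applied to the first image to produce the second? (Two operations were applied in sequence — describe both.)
The transformation is: slightly darkened, then mildly pixelated.

Every pixel — background and shapes alike — is uniformly darkened. Shapes are reduced to large square blocks; fine edges and outlines are lost — a downscale-then-upscale (mosaic) effect.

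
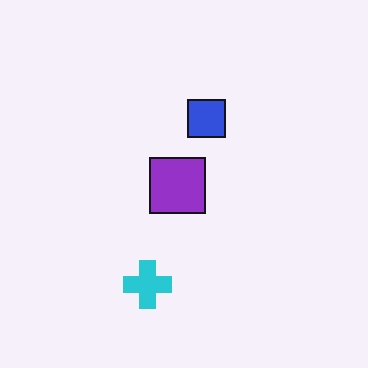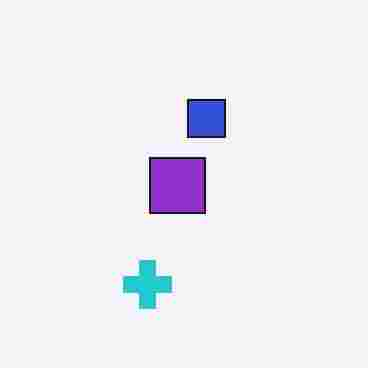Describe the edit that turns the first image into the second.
Degraded with heavy JPEG compression.

Blocky 8×8 compression artifacts appear around shape edges and the flat background shows ringing — characteristic JPEG degradation.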